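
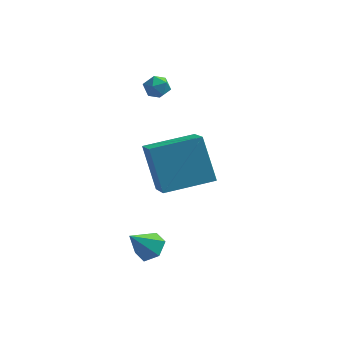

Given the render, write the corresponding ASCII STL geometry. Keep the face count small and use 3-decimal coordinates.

solid 
facet normal 0.390 0.291 0.874
outer loop
vertex 1.939 2.806 2.125
vertex 1.546 2.417 2.43
vertex 2.113 2.212 2.245
endloop
endfacet
facet normal 0.877 0.328 0.351
outer loop
vertex 1.939 2.806 2.125
vertex 2.113 2.212 2.245
vertex 2.241 2.471 1.684
endloop
endfacet
facet normal 0.626 0.765 -0.152
outer loop
vertex 1.939 2.806 2.125
vertex 2.241 2.471 1.684
vertex 1.754 2.838 1.523
endloop
endfacet
facet normal -0.017 0.998 0.058
outer loop
vertex 1.939 2.806 2.125
vertex 1.754 2.838 1.523
vertex 1.324 2.804 1.984
endloop
endfacet
facet normal -0.161 0.704 0.691
outer loop
vertex 1.939 2.806 2.125
vertex 1.324 2.804 1.984
vertex 1.546 2.417 2.43
endloop
endfacet
facet normal 0.944 -0.322 0.067
outer loop
vertex 2.241 2.471 1.684
vertex 2.113 2.212 2.245
vertex 2.036 1.876 1.716
endloop
endfacet
facet normal 0.158 -0.384 0.910
outer loop
vertex 2.113 2.212 2.245
vertex 1.546 2.417 2.43
vertex 1.606 1.842 2.177
endloop
endfacet
facet normal -0.735 0.286 0.614
outer loop
vertex 1.546 2.417 2.43
vertex 1.324 2.804 1.984
vertex 1.119 2.209 2.016
endloop
endfacet
facet normal -0.501 0.762 -0.411
outer loop
vertex 1.324 2.804 1.984
vertex 1.754 2.838 1.523
vertex 1.247 2.468 1.455
endloop
endfacet
facet normal 0.538 0.386 -0.749
outer loop
vertex 1.754 2.838 1.523
vertex 2.241 2.471 1.684
vertex 1.814 2.263 1.27
endloop
endfacet
facet normal 0.017 -0.998 -0.058
outer loop
vertex 1.421 1.874 1.575
vertex 2.036 1.876 1.716
vertex 1.606 1.842 2.177
endloop
endfacet
facet normal -0.626 -0.765 0.152
outer loop
vertex 1.421 1.874 1.575
vertex 1.606 1.842 2.177
vertex 1.119 2.209 2.016
endloop
endfacet
facet normal -0.877 -0.328 -0.351
outer loop
vertex 1.421 1.874 1.575
vertex 1.119 2.209 2.016
vertex 1.247 2.468 1.455
endloop
endfacet
facet normal -0.390 -0.291 -0.874
outer loop
vertex 1.421 1.874 1.575
vertex 1.247 2.468 1.455
vertex 1.814 2.263 1.27
endloop
endfacet
facet normal 0.161 -0.704 -0.691
outer loop
vertex 1.421 1.874 1.575
vertex 1.814 2.263 1.27
vertex 2.036 1.876 1.716
endloop
endfacet
facet normal 0.501 -0.762 0.411
outer loop
vertex 1.606 1.842 2.177
vertex 2.036 1.876 1.716
vertex 2.113 2.212 2.245
endloop
endfacet
facet normal -0.538 -0.386 0.749
outer loop
vertex 1.119 2.209 2.016
vertex 1.606 1.842 2.177
vertex 1.546 2.417 2.43
endloop
endfacet
facet normal -0.944 0.322 -0.067
outer loop
vertex 1.247 2.468 1.455
vertex 1.119 2.209 2.016
vertex 1.324 2.804 1.984
endloop
endfacet
facet normal -0.158 0.384 -0.910
outer loop
vertex 1.814 2.263 1.27
vertex 1.247 2.468 1.455
vertex 1.754 2.838 1.523
endloop
endfacet
facet normal 0.735 -0.286 -0.614
outer loop
vertex 2.036 1.876 1.716
vertex 1.814 2.263 1.27
vertex 2.241 2.471 1.684
endloop
endfacet
facet normal -0.873 -0.468 -0.133
outer loop
vertex 3.152 -3.206 -0.428
vertex 2.417 -2.361 1.419
vertex 2.567 -1.875 -1.269
endloop
endfacet
facet normal 0.340 -0.391 -0.855
outer loop
vertex 4.463 -0.859 -0.979
vertex 3.152 -3.206 -0.428
vertex 2.567 -1.875 -1.269
endloop
endfacet
facet normal -0.873 -0.468 -0.133
outer loop
vertex 2.567 -1.875 -1.269
vertex 2.417 -2.361 1.419
vertex 1.832 -1.03 0.578
endloop
endfacet
facet normal -0.348 0.792 -0.501
outer loop
vertex 1.832 -1.03 0.578
vertex 4.463 -0.859 -0.979
vertex 2.567 -1.875 -1.269
endloop
endfacet
facet normal 0.348 -0.792 0.501
outer loop
vertex 3.152 -3.206 -0.428
vertex 4.313 -1.345 1.709
vertex 2.417 -2.361 1.419
endloop
endfacet
facet normal 0.340 -0.391 -0.855
outer loop
vertex 5.048 -2.19 -0.138
vertex 3.152 -3.206 -0.428
vertex 4.463 -0.859 -0.979
endloop
endfacet
facet normal 0.348 -0.792 0.501
outer loop
vertex 5.048 -2.19 -0.138
vertex 4.313 -1.345 1.709
vertex 3.152 -3.206 -0.428
endloop
endfacet
facet normal -0.340 0.391 0.855
outer loop
vertex 2.417 -2.361 1.419
vertex 4.313 -1.345 1.709
vertex 1.832 -1.03 0.578
endloop
endfacet
facet normal -0.348 0.792 -0.501
outer loop
vertex 3.728 -0.014 0.868
vertex 4.463 -0.859 -0.979
vertex 1.832 -1.03 0.578
endloop
endfacet
facet normal -0.340 0.391 0.855
outer loop
vertex 1.832 -1.03 0.578
vertex 4.313 -1.345 1.709
vertex 3.728 -0.014 0.868
endloop
endfacet
facet normal 0.873 0.468 0.133
outer loop
vertex 3.728 -0.014 0.868
vertex 5.048 -2.19 -0.138
vertex 4.463 -0.859 -0.979
endloop
endfacet
facet normal 0.873 0.468 0.133
outer loop
vertex 4.313 -1.345 1.709
vertex 5.048 -2.19 -0.138
vertex 3.728 -0.014 0.868
endloop
endfacet
facet normal 0.493 0.434 -0.754
outer loop
vertex 3.233 -3.202 -3.321
vertex 2.633 -3.238 -3.734
vertex 2.754 -2.651 -3.317
endloop
endfacet
facet normal 0.316 0.268 0.910
outer loop
vertex 3.233 -3.202 -3.321
vertex 2.754 -2.651 -3.317
vertex 1.947 -3.842 -2.686
endloop
endfacet
facet normal 0.492 0.435 -0.755
outer loop
vertex 2.754 -2.651 -3.317
vertex 2.633 -3.238 -3.734
vertex 2.153 -2.688 -3.73
endloop
endfacet
facet normal -0.462 0.639 0.615
outer loop
vertex 2.754 -2.651 -3.317
vertex 2.153 -2.688 -3.73
vertex 1.947 -3.842 -2.686
endloop
endfacet
facet normal 0.492 0.435 -0.754
outer loop
vertex 2.153 -2.688 -3.73
vertex 2.633 -3.238 -3.734
vertex 2.032 -3.274 -4.147
endloop
endfacet
facet normal -0.982 0.191 0.017
outer loop
vertex 2.153 -2.688 -3.73
vertex 2.032 -3.274 -4.147
vertex 1.947 -3.842 -2.686
endloop
endfacet
facet normal 0.493 0.434 -0.755
outer loop
vertex 2.032 -3.274 -4.147
vertex 2.633 -3.238 -3.734
vertex 2.511 -3.825 -4.151
endloop
endfacet
facet normal -0.724 -0.627 -0.286
outer loop
vertex 2.032 -3.274 -4.147
vertex 2.511 -3.825 -4.151
vertex 1.947 -3.842 -2.686
endloop
endfacet
facet normal 0.493 0.434 -0.755
outer loop
vertex 2.511 -3.825 -4.151
vertex 2.633 -3.238 -3.734
vertex 3.112 -3.789 -3.738
endloop
endfacet
facet normal 0.054 -0.999 0.009
outer loop
vertex 2.511 -3.825 -4.151
vertex 3.112 -3.789 -3.738
vertex 1.947 -3.842 -2.686
endloop
endfacet
facet normal 0.493 0.434 -0.754
outer loop
vertex 3.112 -3.789 -3.738
vertex 2.633 -3.238 -3.734
vertex 3.233 -3.202 -3.321
endloop
endfacet
facet normal 0.573 -0.550 0.607
outer loop
vertex 3.112 -3.789 -3.738
vertex 3.233 -3.202 -3.321
vertex 1.947 -3.842 -2.686
endloop
endfacet

endsolid


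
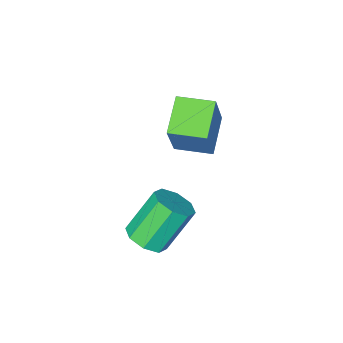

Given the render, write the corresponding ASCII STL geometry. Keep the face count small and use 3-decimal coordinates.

solid 
facet normal -0.704 0.710 0.017
outer loop
vertex -0.862 -1.754 3.879
vertex 0.046 -0.838 3.216
vertex -1.486 -2.333 2.225
endloop
endfacet
facet normal -0.627 -0.631 0.457
outer loop
vertex -0.586 -3.242 2.204
vertex -0.862 -1.754 3.879
vertex -1.486 -2.333 2.225
endloop
endfacet
facet normal -0.704 0.710 0.017
outer loop
vertex -1.486 -2.333 2.225
vertex 0.046 -0.838 3.216
vertex -0.578 -1.417 1.562
endloop
endfacet
facet normal -0.335 -0.311 -0.889
outer loop
vertex -0.578 -1.417 1.562
vertex -0.586 -3.242 2.204
vertex -1.486 -2.333 2.225
endloop
endfacet
facet normal 0.335 0.311 0.889
outer loop
vertex -0.862 -1.754 3.879
vertex 0.946 -1.747 3.195
vertex 0.046 -0.838 3.216
endloop
endfacet
facet normal -0.627 -0.631 0.457
outer loop
vertex 0.038 -2.663 3.858
vertex -0.862 -1.754 3.879
vertex -0.586 -3.242 2.204
endloop
endfacet
facet normal 0.335 0.311 0.889
outer loop
vertex 0.038 -2.663 3.858
vertex 0.946 -1.747 3.195
vertex -0.862 -1.754 3.879
endloop
endfacet
facet normal 0.627 0.631 -0.457
outer loop
vertex 0.046 -0.838 3.216
vertex 0.946 -1.747 3.195
vertex -0.578 -1.417 1.562
endloop
endfacet
facet normal -0.335 -0.311 -0.889
outer loop
vertex 0.322 -2.326 1.541
vertex -0.586 -3.242 2.204
vertex -0.578 -1.417 1.562
endloop
endfacet
facet normal 0.627 0.631 -0.457
outer loop
vertex -0.578 -1.417 1.562
vertex 0.946 -1.747 3.195
vertex 0.322 -2.326 1.541
endloop
endfacet
facet normal 0.704 -0.710 -0.017
outer loop
vertex 0.322 -2.326 1.541
vertex 0.038 -2.663 3.858
vertex -0.586 -3.242 2.204
endloop
endfacet
facet normal 0.704 -0.710 -0.017
outer loop
vertex 0.946 -1.747 3.195
vertex 0.038 -2.663 3.858
vertex 0.322 -2.326 1.541
endloop
endfacet
facet normal 0.571 -0.047 -0.819
outer loop
vertex 3.523 0.037 1.29
vertex 3.096 0.53 0.964
vertex 3.695 0.561 1.38
endloop
endfacet
facet normal 0.761 -0.344 0.550
outer loop
vertex 3.523 0.037 1.29
vertex 3.695 0.561 1.38
vertex 2.551 0.117 2.683
endloop
endfacet
facet normal 0.761 -0.343 0.551
outer loop
vertex 2.551 0.117 2.683
vertex 3.695 0.561 1.38
vertex 2.723 0.641 2.772
endloop
endfacet
facet normal -0.571 0.048 0.819
outer loop
vertex 2.551 0.117 2.683
vertex 2.723 0.641 2.772
vertex 2.124 0.61 2.356
endloop
endfacet
facet normal 0.571 -0.047 -0.819
outer loop
vertex 3.695 0.561 1.38
vertex 3.096 0.53 0.964
vertex 3.516 1.067 1.226
endloop
endfacet
facet normal 0.755 0.420 0.503
outer loop
vertex 3.695 0.561 1.38
vertex 3.516 1.067 1.226
vertex 2.723 0.641 2.772
endloop
endfacet
facet normal 0.755 0.420 0.503
outer loop
vertex 2.723 0.641 2.772
vertex 3.516 1.067 1.226
vertex 2.544 1.147 2.618
endloop
endfacet
facet normal -0.571 0.047 0.819
outer loop
vertex 2.723 0.641 2.772
vertex 2.544 1.147 2.618
vertex 2.124 0.61 2.356
endloop
endfacet
facet normal 0.571 -0.047 -0.819
outer loop
vertex 3.516 1.067 1.226
vertex 3.096 0.53 0.964
vertex 3.09 1.259 0.918
endloop
endfacet
facet normal 0.307 0.938 0.160
outer loop
vertex 3.516 1.067 1.226
vertex 3.09 1.259 0.918
vertex 2.544 1.147 2.618
endloop
endfacet
facet normal 0.307 0.938 0.160
outer loop
vertex 2.544 1.147 2.618
vertex 3.09 1.259 0.918
vertex 2.118 1.339 2.31
endloop
endfacet
facet normal -0.571 0.047 0.819
outer loop
vertex 2.544 1.147 2.618
vertex 2.118 1.339 2.31
vertex 2.124 0.61 2.356
endloop
endfacet
facet normal 0.573 -0.047 -0.818
outer loop
vertex 3.09 1.259 0.918
vertex 3.096 0.53 0.964
vertex 2.669 1.023 0.637
endloop
endfacet
facet normal -0.322 0.905 -0.277
outer loop
vertex 3.09 1.259 0.918
vertex 2.669 1.023 0.637
vertex 2.118 1.339 2.31
endloop
endfacet
facet normal -0.323 0.905 -0.277
outer loop
vertex 2.118 1.339 2.31
vertex 2.669 1.023 0.637
vertex 1.697 1.103 2.03
endloop
endfacet
facet normal -0.571 0.047 0.819
outer loop
vertex 2.118 1.339 2.31
vertex 1.697 1.103 2.03
vertex 2.124 0.61 2.356
endloop
endfacet
facet normal 0.571 -0.048 -0.819
outer loop
vertex 2.669 1.023 0.637
vertex 3.096 0.53 0.964
vertex 2.497 0.499 0.548
endloop
endfacet
facet normal -0.761 0.343 -0.551
outer loop
vertex 2.669 1.023 0.637
vertex 2.497 0.499 0.548
vertex 1.697 1.103 2.03
endloop
endfacet
facet normal -0.760 0.344 -0.551
outer loop
vertex 1.697 1.103 2.03
vertex 2.497 0.499 0.548
vertex 1.525 0.579 1.94
endloop
endfacet
facet normal -0.571 0.047 0.819
outer loop
vertex 1.697 1.103 2.03
vertex 1.525 0.579 1.94
vertex 2.124 0.61 2.356
endloop
endfacet
facet normal 0.571 -0.047 -0.819
outer loop
vertex 2.497 0.499 0.548
vertex 3.096 0.53 0.964
vertex 2.676 -0.007 0.702
endloop
endfacet
facet normal -0.755 -0.420 -0.503
outer loop
vertex 2.497 0.499 0.548
vertex 2.676 -0.007 0.702
vertex 1.525 0.579 1.94
endloop
endfacet
facet normal -0.755 -0.420 -0.503
outer loop
vertex 1.525 0.579 1.94
vertex 2.676 -0.007 0.702
vertex 1.704 0.073 2.094
endloop
endfacet
facet normal -0.571 0.047 0.819
outer loop
vertex 1.525 0.579 1.94
vertex 1.704 0.073 2.094
vertex 2.124 0.61 2.356
endloop
endfacet
facet normal 0.571 -0.047 -0.819
outer loop
vertex 2.676 -0.007 0.702
vertex 3.096 0.53 0.964
vertex 3.102 -0.199 1.01
endloop
endfacet
facet normal -0.307 -0.938 -0.160
outer loop
vertex 2.676 -0.007 0.702
vertex 3.102 -0.199 1.01
vertex 1.704 0.073 2.094
endloop
endfacet
facet normal -0.307 -0.938 -0.160
outer loop
vertex 1.704 0.073 2.094
vertex 3.102 -0.199 1.01
vertex 2.13 -0.119 2.402
endloop
endfacet
facet normal -0.571 0.047 0.819
outer loop
vertex 1.704 0.073 2.094
vertex 2.13 -0.119 2.402
vertex 2.124 0.61 2.356
endloop
endfacet
facet normal 0.571 -0.047 -0.819
outer loop
vertex 3.102 -0.199 1.01
vertex 3.096 0.53 0.964
vertex 3.523 0.037 1.29
endloop
endfacet
facet normal 0.323 -0.905 0.277
outer loop
vertex 3.102 -0.199 1.01
vertex 3.523 0.037 1.29
vertex 2.13 -0.119 2.402
endloop
endfacet
facet normal 0.322 -0.905 0.277
outer loop
vertex 2.13 -0.119 2.402
vertex 3.523 0.037 1.29
vertex 2.551 0.117 2.683
endloop
endfacet
facet normal -0.573 0.047 0.818
outer loop
vertex 2.13 -0.119 2.402
vertex 2.551 0.117 2.683
vertex 2.124 0.61 2.356
endloop
endfacet

endsolid


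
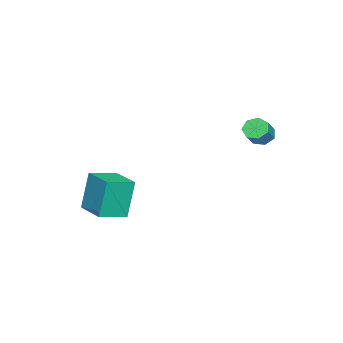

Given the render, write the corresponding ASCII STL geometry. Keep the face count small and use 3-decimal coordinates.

solid 
facet normal -0.744 0.032 -0.668
outer loop
vertex -1.667 3.603 -0.398
vertex -2.054 3.878 0.046
vertex -1.658 4.167 -0.381
endloop
endfacet
facet normal 0.668 0.012 -0.744
outer loop
vertex -1.667 3.603 -0.398
vertex -1.658 4.167 -0.381
vertex -0.879 3.568 0.309
endloop
endfacet
facet normal 0.669 0.013 -0.744
outer loop
vertex -0.879 3.568 0.309
vertex -1.658 4.167 -0.381
vertex -0.87 4.132 0.327
endloop
endfacet
facet normal 0.744 -0.033 0.667
outer loop
vertex -0.879 3.568 0.309
vertex -0.87 4.132 0.327
vertex -1.266 3.842 0.754
endloop
endfacet
facet normal -0.744 0.034 -0.667
outer loop
vertex -1.658 4.167 -0.381
vertex -2.054 3.878 0.046
vertex -1.947 4.513 -0.041
endloop
endfacet
facet normal 0.429 0.790 -0.439
outer loop
vertex -1.658 4.167 -0.381
vertex -1.947 4.513 -0.041
vertex -0.87 4.132 0.327
endloop
endfacet
facet normal 0.429 0.789 -0.439
outer loop
vertex -0.87 4.132 0.327
vertex -1.947 4.513 -0.041
vertex -1.159 4.478 0.666
endloop
endfacet
facet normal 0.744 -0.033 0.668
outer loop
vertex -0.87 4.132 0.327
vertex -1.159 4.478 0.666
vertex -1.266 3.842 0.754
endloop
endfacet
facet normal -0.743 0.034 -0.668
outer loop
vertex -1.947 4.513 -0.041
vertex -2.054 3.878 0.046
vertex -2.317 4.38 0.364
endloop
endfacet
facet normal -0.134 0.971 0.197
outer loop
vertex -1.947 4.513 -0.041
vertex -2.317 4.38 0.364
vertex -1.159 4.478 0.666
endloop
endfacet
facet normal -0.134 0.971 0.197
outer loop
vertex -1.159 4.478 0.666
vertex -2.317 4.38 0.364
vertex -1.528 4.345 1.071
endloop
endfacet
facet normal 0.744 -0.033 0.667
outer loop
vertex -1.159 4.478 0.666
vertex -1.528 4.345 1.071
vertex -1.266 3.842 0.754
endloop
endfacet
facet normal -0.744 0.033 -0.668
outer loop
vertex -2.317 4.38 0.364
vertex -2.054 3.878 0.046
vertex -2.489 3.869 0.53
endloop
endfacet
facet normal -0.594 0.422 0.684
outer loop
vertex -2.317 4.38 0.364
vertex -2.489 3.869 0.53
vertex -1.528 4.345 1.071
endloop
endfacet
facet normal -0.594 0.422 0.684
outer loop
vertex -1.528 4.345 1.071
vertex -2.489 3.869 0.53
vertex -1.7 3.834 1.237
endloop
endfacet
facet normal 0.744 -0.033 0.668
outer loop
vertex -1.528 4.345 1.071
vertex -1.7 3.834 1.237
vertex -1.266 3.842 0.754
endloop
endfacet
facet normal -0.744 0.033 -0.668
outer loop
vertex -2.489 3.869 0.53
vertex -2.054 3.878 0.046
vertex -2.333 3.365 0.331
endloop
endfacet
facet normal -0.608 -0.447 0.656
outer loop
vertex -2.489 3.869 0.53
vertex -2.333 3.365 0.331
vertex -1.7 3.834 1.237
endloop
endfacet
facet normal -0.610 -0.444 0.656
outer loop
vertex -1.7 3.834 1.237
vertex -2.333 3.365 0.331
vertex -1.545 3.329 1.039
endloop
endfacet
facet normal 0.744 -0.034 0.668
outer loop
vertex -1.7 3.834 1.237
vertex -1.545 3.329 1.039
vertex -1.266 3.842 0.754
endloop
endfacet
facet normal -0.744 0.034 -0.667
outer loop
vertex -2.333 3.365 0.331
vertex -2.054 3.878 0.046
vertex -1.968 3.246 -0.082
endloop
endfacet
facet normal -0.166 -0.977 0.135
outer loop
vertex -2.333 3.365 0.331
vertex -1.968 3.246 -0.082
vertex -1.545 3.329 1.039
endloop
endfacet
facet normal -0.164 -0.977 0.134
outer loop
vertex -1.545 3.329 1.039
vertex -1.968 3.246 -0.082
vertex -1.179 3.211 0.626
endloop
endfacet
facet normal 0.743 -0.033 0.668
outer loop
vertex -1.545 3.329 1.039
vertex -1.179 3.211 0.626
vertex -1.266 3.842 0.754
endloop
endfacet
facet normal -0.743 0.034 -0.669
outer loop
vertex -1.968 3.246 -0.082
vertex -2.054 3.878 0.046
vertex -1.667 3.603 -0.398
endloop
endfacet
facet normal 0.404 -0.773 -0.489
outer loop
vertex -1.968 3.246 -0.082
vertex -1.667 3.603 -0.398
vertex -1.179 3.211 0.626
endloop
endfacet
facet normal 0.404 -0.773 -0.489
outer loop
vertex -1.179 3.211 0.626
vertex -1.667 3.603 -0.398
vertex -0.879 3.568 0.309
endloop
endfacet
facet normal 0.744 -0.033 0.667
outer loop
vertex -1.179 3.211 0.626
vertex -0.879 3.568 0.309
vertex -1.266 3.842 0.754
endloop
endfacet
facet normal -0.762 0.605 -0.234
outer loop
vertex 1.084 -1.912 -2.064
vertex 2.118 -0.567 -1.954
vertex 1.546 -2.103 -4.063
endloop
endfacet
facet normal -0.608 -0.791 -0.065
outer loop
vertex 2.642 -2.973 -3.726
vertex 1.084 -1.912 -2.064
vertex 1.546 -2.103 -4.063
endloop
endfacet
facet normal -0.761 0.605 -0.234
outer loop
vertex 1.546 -2.103 -4.063
vertex 2.118 -0.567 -1.954
vertex 2.58 -0.758 -3.952
endloop
endfacet
facet normal 0.225 -0.093 -0.970
outer loop
vertex 2.58 -0.758 -3.952
vertex 2.642 -2.973 -3.726
vertex 1.546 -2.103 -4.063
endloop
endfacet
facet normal -0.224 0.093 0.970
outer loop
vertex 1.084 -1.912 -2.064
vertex 3.214 -1.437 -1.617
vertex 2.118 -0.567 -1.954
endloop
endfacet
facet normal -0.608 -0.791 -0.065
outer loop
vertex 2.18 -2.782 -1.728
vertex 1.084 -1.912 -2.064
vertex 2.642 -2.973 -3.726
endloop
endfacet
facet normal -0.224 0.092 0.970
outer loop
vertex 2.18 -2.782 -1.728
vertex 3.214 -1.437 -1.617
vertex 1.084 -1.912 -2.064
endloop
endfacet
facet normal 0.608 0.791 0.065
outer loop
vertex 2.118 -0.567 -1.954
vertex 3.214 -1.437 -1.617
vertex 2.58 -0.758 -3.952
endloop
endfacet
facet normal 0.224 -0.093 -0.970
outer loop
vertex 3.676 -1.628 -3.616
vertex 2.642 -2.973 -3.726
vertex 2.58 -0.758 -3.952
endloop
endfacet
facet normal 0.608 0.791 0.065
outer loop
vertex 2.58 -0.758 -3.952
vertex 3.214 -1.437 -1.617
vertex 3.676 -1.628 -3.616
endloop
endfacet
facet normal 0.761 -0.605 0.234
outer loop
vertex 3.676 -1.628 -3.616
vertex 2.18 -2.782 -1.728
vertex 2.642 -2.973 -3.726
endloop
endfacet
facet normal 0.761 -0.605 0.234
outer loop
vertex 3.214 -1.437 -1.617
vertex 2.18 -2.782 -1.728
vertex 3.676 -1.628 -3.616
endloop
endfacet

endsolid


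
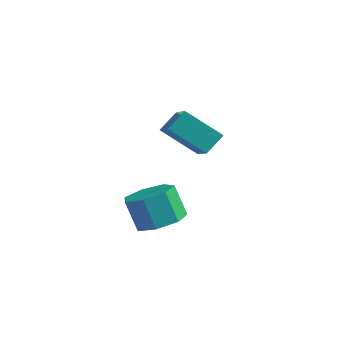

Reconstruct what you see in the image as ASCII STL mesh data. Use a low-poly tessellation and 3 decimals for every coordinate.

solid 
facet normal -0.807 -0.170 0.566
outer loop
vertex 2.231 -1.784 3.901
vertex 2.494 -0.998 4.512
vertex 1.106 -0.47 2.693
endloop
endfacet
facet normal -0.255 -0.764 -0.593
outer loop
vertex 2.566 -0.162 1.668
vertex 2.231 -1.784 3.901
vertex 1.106 -0.47 2.693
endloop
endfacet
facet normal -0.807 -0.170 0.566
outer loop
vertex 1.106 -0.47 2.693
vertex 2.494 -0.998 4.512
vertex 1.369 0.316 3.304
endloop
endfacet
facet normal -0.533 0.623 -0.572
outer loop
vertex 1.369 0.316 3.304
vertex 2.566 -0.162 1.668
vertex 1.106 -0.47 2.693
endloop
endfacet
facet normal 0.533 -0.623 0.572
outer loop
vertex 2.231 -1.784 3.901
vertex 3.954 -0.69 3.487
vertex 2.494 -0.998 4.512
endloop
endfacet
facet normal -0.255 -0.764 -0.593
outer loop
vertex 3.691 -1.476 2.876
vertex 2.231 -1.784 3.901
vertex 2.566 -0.162 1.668
endloop
endfacet
facet normal 0.533 -0.623 0.572
outer loop
vertex 3.691 -1.476 2.876
vertex 3.954 -0.69 3.487
vertex 2.231 -1.784 3.901
endloop
endfacet
facet normal 0.255 0.764 0.593
outer loop
vertex 2.494 -0.998 4.512
vertex 3.954 -0.69 3.487
vertex 1.369 0.316 3.304
endloop
endfacet
facet normal -0.533 0.623 -0.572
outer loop
vertex 2.829 0.624 2.279
vertex 2.566 -0.162 1.668
vertex 1.369 0.316 3.304
endloop
endfacet
facet normal 0.255 0.764 0.593
outer loop
vertex 1.369 0.316 3.304
vertex 3.954 -0.69 3.487
vertex 2.829 0.624 2.279
endloop
endfacet
facet normal 0.807 0.170 -0.566
outer loop
vertex 2.829 0.624 2.279
vertex 3.691 -1.476 2.876
vertex 2.566 -0.162 1.668
endloop
endfacet
facet normal 0.807 0.170 -0.566
outer loop
vertex 3.954 -0.69 3.487
vertex 3.691 -1.476 2.876
vertex 2.829 0.624 2.279
endloop
endfacet
facet normal 0.462 -0.136 -0.876
outer loop
vertex 2.895 -2.166 -0.805
vertex 2.015 -1.928 -1.306
vertex 2.78 -1.292 -1.001
endloop
endfacet
facet normal 0.878 0.212 0.430
outer loop
vertex 2.895 -2.166 -0.805
vertex 2.78 -1.292 -1.001
vertex 2.225 -1.97 0.466
endloop
endfacet
facet normal 0.878 0.212 0.430
outer loop
vertex 2.225 -1.97 0.466
vertex 2.78 -1.292 -1.001
vertex 2.11 -1.096 0.27
endloop
endfacet
facet normal -0.461 0.136 0.877
outer loop
vertex 2.225 -1.97 0.466
vertex 2.11 -1.096 0.27
vertex 1.345 -1.732 -0.034
endloop
endfacet
facet normal 0.462 -0.135 -0.877
outer loop
vertex 2.78 -1.292 -1.001
vertex 2.015 -1.928 -1.306
vertex 2.088 -0.898 -1.426
endloop
endfacet
facet normal 0.446 0.890 0.098
outer loop
vertex 2.78 -1.292 -1.001
vertex 2.088 -0.898 -1.426
vertex 2.11 -1.096 0.27
endloop
endfacet
facet normal 0.447 0.889 0.098
outer loop
vertex 2.11 -1.096 0.27
vertex 2.088 -0.898 -1.426
vertex 1.419 -0.702 -0.155
endloop
endfacet
facet normal -0.462 0.136 0.877
outer loop
vertex 2.11 -1.096 0.27
vertex 1.419 -0.702 -0.155
vertex 1.345 -1.732 -0.034
endloop
endfacet
facet normal 0.461 -0.135 -0.877
outer loop
vertex 2.088 -0.898 -1.426
vertex 2.015 -1.928 -1.306
vertex 1.342 -1.279 -1.76
endloop
endfacet
facet normal -0.320 0.896 -0.307
outer loop
vertex 2.088 -0.898 -1.426
vertex 1.342 -1.279 -1.76
vertex 1.419 -0.702 -0.155
endloop
endfacet
facet normal -0.320 0.896 -0.307
outer loop
vertex 1.419 -0.702 -0.155
vertex 1.342 -1.279 -1.76
vertex 0.672 -1.083 -0.489
endloop
endfacet
facet normal -0.461 0.136 0.877
outer loop
vertex 1.419 -0.702 -0.155
vertex 0.672 -1.083 -0.489
vertex 1.345 -1.732 -0.034
endloop
endfacet
facet normal 0.461 -0.135 -0.877
outer loop
vertex 1.342 -1.279 -1.76
vertex 2.015 -1.928 -1.306
vertex 1.102 -2.149 -1.752
endloop
endfacet
facet normal -0.846 0.229 -0.481
outer loop
vertex 1.342 -1.279 -1.76
vertex 1.102 -2.149 -1.752
vertex 0.672 -1.083 -0.489
endloop
endfacet
facet normal -0.846 0.229 -0.481
outer loop
vertex 0.672 -1.083 -0.489
vertex 1.102 -2.149 -1.752
vertex 0.432 -1.953 -0.481
endloop
endfacet
facet normal -0.462 0.135 0.877
outer loop
vertex 0.672 -1.083 -0.489
vertex 0.432 -1.953 -0.481
vertex 1.345 -1.732 -0.034
endloop
endfacet
facet normal 0.461 -0.135 -0.877
outer loop
vertex 1.102 -2.149 -1.752
vertex 2.015 -1.928 -1.306
vertex 1.55 -2.853 -1.408
endloop
endfacet
facet normal -0.735 -0.611 -0.293
outer loop
vertex 1.102 -2.149 -1.752
vertex 1.55 -2.853 -1.408
vertex 0.432 -1.953 -0.481
endloop
endfacet
facet normal -0.735 -0.611 -0.293
outer loop
vertex 0.432 -1.953 -0.481
vertex 1.55 -2.853 -1.408
vertex 0.88 -2.657 -0.137
endloop
endfacet
facet normal -0.462 0.135 0.877
outer loop
vertex 0.432 -1.953 -0.481
vertex 0.88 -2.657 -0.137
vertex 1.345 -1.732 -0.034
endloop
endfacet
facet normal 0.462 -0.136 -0.876
outer loop
vertex 1.55 -2.853 -1.408
vertex 2.015 -1.928 -1.306
vertex 2.348 -2.86 -0.986
endloop
endfacet
facet normal -0.070 -0.991 0.116
outer loop
vertex 1.55 -2.853 -1.408
vertex 2.348 -2.86 -0.986
vertex 0.88 -2.657 -0.137
endloop
endfacet
facet normal -0.070 -0.991 0.116
outer loop
vertex 0.88 -2.657 -0.137
vertex 2.348 -2.86 -0.986
vertex 1.678 -2.664 0.285
endloop
endfacet
facet normal -0.462 0.135 0.876
outer loop
vertex 0.88 -2.657 -0.137
vertex 1.678 -2.664 0.285
vertex 1.345 -1.732 -0.034
endloop
endfacet
facet normal 0.462 -0.136 -0.876
outer loop
vertex 2.348 -2.86 -0.986
vertex 2.015 -1.928 -1.306
vertex 2.895 -2.166 -0.805
endloop
endfacet
facet normal 0.647 -0.624 0.437
outer loop
vertex 2.348 -2.86 -0.986
vertex 2.895 -2.166 -0.805
vertex 1.678 -2.664 0.285
endloop
endfacet
facet normal 0.647 -0.624 0.437
outer loop
vertex 1.678 -2.664 0.285
vertex 2.895 -2.166 -0.805
vertex 2.225 -1.97 0.466
endloop
endfacet
facet normal -0.462 0.135 0.877
outer loop
vertex 1.678 -2.664 0.285
vertex 2.225 -1.97 0.466
vertex 1.345 -1.732 -0.034
endloop
endfacet

endsolid


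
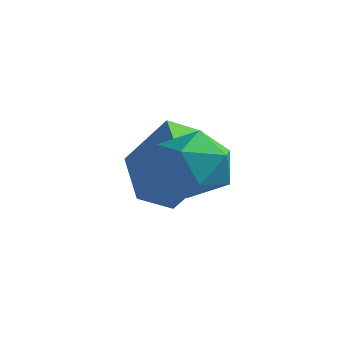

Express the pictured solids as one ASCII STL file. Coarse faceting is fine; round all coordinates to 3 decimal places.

solid 
facet normal -0.579 -0.200 -0.790
outer loop
vertex -2.908 -2.416 1.113
vertex -3.932 -1.638 1.667
vertex -2.602 -1.73 0.715
endloop
endfacet
facet normal 0.731 -0.556 -0.395
outer loop
vertex -1.768 -1.442 1.853
vertex -2.908 -2.416 1.113
vertex -2.602 -1.73 0.715
endloop
endfacet
facet normal -0.579 -0.200 -0.790
outer loop
vertex -2.602 -1.73 0.715
vertex -3.932 -1.638 1.667
vertex -3.626 -0.952 1.269
endloop
endfacet
facet normal 0.360 0.807 -0.468
outer loop
vertex -3.626 -0.952 1.269
vertex -1.768 -1.442 1.853
vertex -2.602 -1.73 0.715
endloop
endfacet
facet normal -0.360 -0.807 0.468
outer loop
vertex -2.908 -2.416 1.113
vertex -3.098 -1.35 2.805
vertex -3.932 -1.638 1.667
endloop
endfacet
facet normal 0.731 -0.556 -0.395
outer loop
vertex -2.074 -2.128 2.251
vertex -2.908 -2.416 1.113
vertex -1.768 -1.442 1.853
endloop
endfacet
facet normal -0.360 -0.807 0.468
outer loop
vertex -2.074 -2.128 2.251
vertex -3.098 -1.35 2.805
vertex -2.908 -2.416 1.113
endloop
endfacet
facet normal -0.731 0.556 0.395
outer loop
vertex -3.932 -1.638 1.667
vertex -3.098 -1.35 2.805
vertex -3.626 -0.952 1.269
endloop
endfacet
facet normal 0.360 0.807 -0.468
outer loop
vertex -2.792 -0.664 2.407
vertex -1.768 -1.442 1.853
vertex -3.626 -0.952 1.269
endloop
endfacet
facet normal -0.731 0.556 0.395
outer loop
vertex -3.626 -0.952 1.269
vertex -3.098 -1.35 2.805
vertex -2.792 -0.664 2.407
endloop
endfacet
facet normal 0.579 0.200 0.790
outer loop
vertex -2.792 -0.664 2.407
vertex -2.074 -2.128 2.251
vertex -1.768 -1.442 1.853
endloop
endfacet
facet normal 0.579 0.200 0.790
outer loop
vertex -3.098 -1.35 2.805
vertex -2.074 -2.128 2.251
vertex -2.792 -0.664 2.407
endloop
endfacet
facet normal 0.481 0.533 0.697
outer loop
vertex -1.289 -1.667 2.539
vertex -1.539 -2.221 3.135
vertex -0.805 -2.343 2.722
endloop
endfacet
facet normal 0.803 0.592 0.063
outer loop
vertex -1.289 -1.667 2.539
vertex -0.805 -2.343 2.722
vertex -0.916 -2.106 1.912
endloop
endfacet
facet normal 0.330 0.854 -0.402
outer loop
vertex -1.289 -1.667 2.539
vertex -0.916 -2.106 1.912
vertex -1.719 -1.837 1.824
endloop
endfacet
facet normal -0.286 0.957 -0.055
outer loop
vertex -1.289 -1.667 2.539
vertex -1.719 -1.837 1.824
vertex -2.105 -1.909 2.58
endloop
endfacet
facet normal -0.193 0.758 0.623
outer loop
vertex -1.289 -1.667 2.539
vertex -2.105 -1.909 2.58
vertex -1.539 -2.221 3.135
endloop
endfacet
facet normal 0.986 -0.061 -0.153
outer loop
vertex -0.916 -2.106 1.912
vertex -0.805 -2.343 2.722
vertex -0.935 -2.931 2.12
endloop
endfacet
facet normal 0.464 -0.159 0.871
outer loop
vertex -0.805 -2.343 2.722
vertex -1.539 -2.221 3.135
vertex -1.321 -3.003 2.876
endloop
endfacet
facet normal -0.626 0.204 0.753
outer loop
vertex -1.539 -2.221 3.135
vertex -2.105 -1.909 2.58
vertex -2.124 -2.734 2.788
endloop
endfacet
facet normal -0.777 0.526 -0.346
outer loop
vertex -2.105 -1.909 2.58
vertex -1.719 -1.837 1.824
vertex -2.235 -2.497 1.978
endloop
endfacet
facet normal 0.220 0.361 -0.906
outer loop
vertex -1.719 -1.837 1.824
vertex -0.916 -2.106 1.912
vertex -1.501 -2.619 1.565
endloop
endfacet
facet normal 0.286 -0.957 0.055
outer loop
vertex -1.751 -3.173 2.161
vertex -0.935 -2.931 2.12
vertex -1.321 -3.003 2.876
endloop
endfacet
facet normal -0.330 -0.854 0.402
outer loop
vertex -1.751 -3.173 2.161
vertex -1.321 -3.003 2.876
vertex -2.124 -2.734 2.788
endloop
endfacet
facet normal -0.803 -0.592 -0.063
outer loop
vertex -1.751 -3.173 2.161
vertex -2.124 -2.734 2.788
vertex -2.235 -2.497 1.978
endloop
endfacet
facet normal -0.481 -0.533 -0.697
outer loop
vertex -1.751 -3.173 2.161
vertex -2.235 -2.497 1.978
vertex -1.501 -2.619 1.565
endloop
endfacet
facet normal 0.193 -0.758 -0.623
outer loop
vertex -1.751 -3.173 2.161
vertex -1.501 -2.619 1.565
vertex -0.935 -2.931 2.12
endloop
endfacet
facet normal 0.777 -0.526 0.346
outer loop
vertex -1.321 -3.003 2.876
vertex -0.935 -2.931 2.12
vertex -0.805 -2.343 2.722
endloop
endfacet
facet normal -0.220 -0.361 0.906
outer loop
vertex -2.124 -2.734 2.788
vertex -1.321 -3.003 2.876
vertex -1.539 -2.221 3.135
endloop
endfacet
facet normal -0.986 0.061 0.153
outer loop
vertex -2.235 -2.497 1.978
vertex -2.124 -2.734 2.788
vertex -2.105 -1.909 2.58
endloop
endfacet
facet normal -0.464 0.159 -0.871
outer loop
vertex -1.501 -2.619 1.565
vertex -2.235 -2.497 1.978
vertex -1.719 -1.837 1.824
endloop
endfacet
facet normal 0.626 -0.204 -0.753
outer loop
vertex -0.935 -2.931 2.12
vertex -1.501 -2.619 1.565
vertex -0.916 -2.106 1.912
endloop
endfacet

endsolid


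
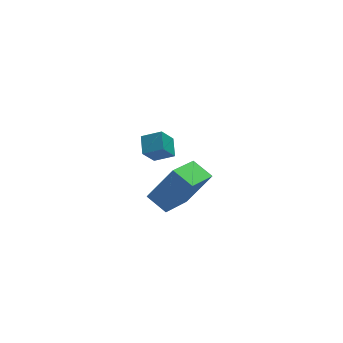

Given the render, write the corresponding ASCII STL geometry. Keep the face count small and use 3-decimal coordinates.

solid 
facet normal -0.564 -0.228 0.794
outer loop
vertex 1.204 -0.975 3.049
vertex 1.42 -0.188 3.428
vertex 0.477 -0.58 2.646
endloop
endfacet
facet normal -0.241 -0.874 -0.422
outer loop
vertex 1.04 -0.352 1.852
vertex 1.204 -0.975 3.049
vertex 0.477 -0.58 2.646
endloop
endfacet
facet normal -0.563 -0.229 0.794
outer loop
vertex 0.477 -0.58 2.646
vertex 1.42 -0.188 3.428
vertex 0.693 0.206 3.026
endloop
endfacet
facet normal -0.790 0.429 -0.437
outer loop
vertex 0.693 0.206 3.026
vertex 1.04 -0.352 1.852
vertex 0.477 -0.58 2.646
endloop
endfacet
facet normal 0.791 -0.428 0.438
outer loop
vertex 1.204 -0.975 3.049
vertex 1.983 0.04 2.634
vertex 1.42 -0.188 3.428
endloop
endfacet
facet normal -0.240 -0.874 -0.422
outer loop
vertex 1.767 -0.746 2.254
vertex 1.204 -0.975 3.049
vertex 1.04 -0.352 1.852
endloop
endfacet
facet normal 0.791 -0.429 0.437
outer loop
vertex 1.767 -0.746 2.254
vertex 1.983 0.04 2.634
vertex 1.204 -0.975 3.049
endloop
endfacet
facet normal 0.241 0.874 0.422
outer loop
vertex 1.42 -0.188 3.428
vertex 1.983 0.04 2.634
vertex 0.693 0.206 3.026
endloop
endfacet
facet normal -0.791 0.428 -0.437
outer loop
vertex 1.256 0.435 2.231
vertex 1.04 -0.352 1.852
vertex 0.693 0.206 3.026
endloop
endfacet
facet normal 0.241 0.874 0.422
outer loop
vertex 0.693 0.206 3.026
vertex 1.983 0.04 2.634
vertex 1.256 0.435 2.231
endloop
endfacet
facet normal 0.563 0.228 -0.794
outer loop
vertex 1.256 0.435 2.231
vertex 1.767 -0.746 2.254
vertex 1.04 -0.352 1.852
endloop
endfacet
facet normal 0.564 0.229 -0.793
outer loop
vertex 1.983 0.04 2.634
vertex 1.767 -0.746 2.254
vertex 1.256 0.435 2.231
endloop
endfacet
facet normal -0.649 -0.626 0.432
outer loop
vertex 2.912 0.344 -0.961
vertex 2.386 1.207 -0.502
vertex 1.812 0.461 -2.444
endloop
endfacet
facet normal 0.474 -0.777 -0.413
outer loop
vertex 3.214 1.813 -3.378
vertex 2.912 0.344 -0.961
vertex 1.812 0.461 -2.444
endloop
endfacet
facet normal -0.649 -0.626 0.432
outer loop
vertex 1.812 0.461 -2.444
vertex 2.386 1.207 -0.502
vertex 1.286 1.324 -1.985
endloop
endfacet
facet normal -0.595 0.063 -0.801
outer loop
vertex 1.286 1.324 -1.985
vertex 3.214 1.813 -3.378
vertex 1.812 0.461 -2.444
endloop
endfacet
facet normal 0.595 -0.063 0.801
outer loop
vertex 2.912 0.344 -0.961
vertex 3.788 2.559 -1.436
vertex 2.386 1.207 -0.502
endloop
endfacet
facet normal 0.474 -0.777 -0.413
outer loop
vertex 4.314 1.696 -1.895
vertex 2.912 0.344 -0.961
vertex 3.214 1.813 -3.378
endloop
endfacet
facet normal 0.595 -0.063 0.801
outer loop
vertex 4.314 1.696 -1.895
vertex 3.788 2.559 -1.436
vertex 2.912 0.344 -0.961
endloop
endfacet
facet normal -0.474 0.777 0.413
outer loop
vertex 2.386 1.207 -0.502
vertex 3.788 2.559 -1.436
vertex 1.286 1.324 -1.985
endloop
endfacet
facet normal -0.595 0.063 -0.801
outer loop
vertex 2.688 2.676 -2.919
vertex 3.214 1.813 -3.378
vertex 1.286 1.324 -1.985
endloop
endfacet
facet normal -0.474 0.777 0.413
outer loop
vertex 1.286 1.324 -1.985
vertex 3.788 2.559 -1.436
vertex 2.688 2.676 -2.919
endloop
endfacet
facet normal 0.649 0.626 -0.432
outer loop
vertex 2.688 2.676 -2.919
vertex 4.314 1.696 -1.895
vertex 3.214 1.813 -3.378
endloop
endfacet
facet normal 0.649 0.626 -0.432
outer loop
vertex 3.788 2.559 -1.436
vertex 4.314 1.696 -1.895
vertex 2.688 2.676 -2.919
endloop
endfacet

endsolid


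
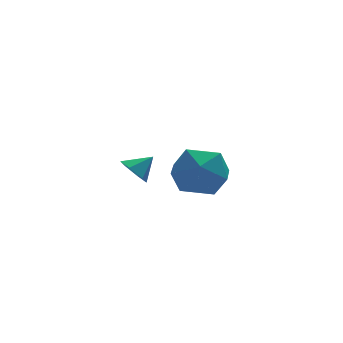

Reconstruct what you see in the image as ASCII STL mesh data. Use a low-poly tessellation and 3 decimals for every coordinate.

solid 
facet normal -0.224 0.797 0.560
outer loop
vertex -1.742 -0.635 0.938
vertex -1.491 -1.292 1.973
vertex -0.583 -0.641 1.41
endloop
endfacet
facet normal 0.035 0.997 -0.073
outer loop
vertex -1.742 -0.635 0.938
vertex -0.583 -0.641 1.41
vertex -0.756 -0.726 0.173
endloop
endfacet
facet normal -0.384 0.718 -0.580
outer loop
vertex -1.742 -0.635 0.938
vertex -0.756 -0.726 0.173
vertex -1.77 -1.43 -0.028
endloop
endfacet
facet normal -0.901 0.347 -0.260
outer loop
vertex -1.742 -0.635 0.938
vertex -1.77 -1.43 -0.028
vertex -2.225 -1.78 1.084
endloop
endfacet
facet normal -0.803 0.396 0.446
outer loop
vertex -1.742 -0.635 0.938
vertex -2.225 -1.78 1.084
vertex -1.491 -1.292 1.973
endloop
endfacet
facet normal 0.686 0.713 -0.145
outer loop
vertex -0.756 -0.726 0.173
vertex -0.583 -0.641 1.41
vertex 0.105 -1.44 0.736
endloop
endfacet
facet normal 0.267 0.390 0.881
outer loop
vertex -0.583 -0.641 1.41
vertex -1.491 -1.292 1.973
vertex -0.35 -1.79 1.848
endloop
endfacet
facet normal -0.670 -0.259 0.696
outer loop
vertex -1.491 -1.292 1.973
vertex -2.225 -1.78 1.084
vertex -1.364 -2.494 1.647
endloop
endfacet
facet normal -0.829 -0.338 -0.446
outer loop
vertex -2.225 -1.78 1.084
vertex -1.77 -1.43 -0.028
vertex -1.537 -2.579 0.41
endloop
endfacet
facet normal 0.009 0.263 -0.965
outer loop
vertex -1.77 -1.43 -0.028
vertex -0.756 -0.726 0.173
vertex -0.629 -1.928 -0.153
endloop
endfacet
facet normal 0.901 -0.347 0.260
outer loop
vertex -0.378 -2.585 0.882
vertex 0.105 -1.44 0.736
vertex -0.35 -1.79 1.848
endloop
endfacet
facet normal 0.384 -0.718 0.580
outer loop
vertex -0.378 -2.585 0.882
vertex -0.35 -1.79 1.848
vertex -1.364 -2.494 1.647
endloop
endfacet
facet normal -0.035 -0.997 0.073
outer loop
vertex -0.378 -2.585 0.882
vertex -1.364 -2.494 1.647
vertex -1.537 -2.579 0.41
endloop
endfacet
facet normal 0.224 -0.797 -0.560
outer loop
vertex -0.378 -2.585 0.882
vertex -1.537 -2.579 0.41
vertex -0.629 -1.928 -0.153
endloop
endfacet
facet normal 0.803 -0.396 -0.446
outer loop
vertex -0.378 -2.585 0.882
vertex -0.629 -1.928 -0.153
vertex 0.105 -1.44 0.736
endloop
endfacet
facet normal 0.829 0.338 0.446
outer loop
vertex -0.35 -1.79 1.848
vertex 0.105 -1.44 0.736
vertex -0.583 -0.641 1.41
endloop
endfacet
facet normal -0.009 -0.263 0.965
outer loop
vertex -1.364 -2.494 1.647
vertex -0.35 -1.79 1.848
vertex -1.491 -1.292 1.973
endloop
endfacet
facet normal -0.686 -0.713 0.145
outer loop
vertex -1.537 -2.579 0.41
vertex -1.364 -2.494 1.647
vertex -2.225 -1.78 1.084
endloop
endfacet
facet normal -0.267 -0.390 -0.881
outer loop
vertex -0.629 -1.928 -0.153
vertex -1.537 -2.579 0.41
vertex -1.77 -1.43 -0.028
endloop
endfacet
facet normal 0.670 0.259 -0.696
outer loop
vertex 0.105 -1.44 0.736
vertex -0.629 -1.928 -0.153
vertex -0.756 -0.726 0.173
endloop
endfacet
facet normal -0.786 -0.122 -0.606
outer loop
vertex -1.917 3.375 -1.503
vertex -2.217 2.915 -1.021
vertex -2.359 3.63 -0.981
endloop
endfacet
facet normal 0.509 0.861 0.011
outer loop
vertex -1.917 3.375 -1.503
vertex -2.359 3.63 -0.981
vertex -1.383 3.045 -0.379
endloop
endfacet
facet normal -0.786 -0.122 -0.606
outer loop
vertex -2.359 3.63 -0.981
vertex -2.217 2.915 -1.021
vertex -2.659 3.17 -0.499
endloop
endfacet
facet normal 0.006 0.722 0.692
outer loop
vertex -2.359 3.63 -0.981
vertex -2.659 3.17 -0.499
vertex -1.383 3.045 -0.379
endloop
endfacet
facet normal -0.786 -0.122 -0.606
outer loop
vertex -2.659 3.17 -0.499
vertex -2.217 2.915 -1.021
vertex -2.516 2.455 -0.54
endloop
endfacet
facet normal -0.101 -0.077 0.992
outer loop
vertex -2.659 3.17 -0.499
vertex -2.516 2.455 -0.54
vertex -1.383 3.045 -0.379
endloop
endfacet
facet normal -0.786 -0.122 -0.606
outer loop
vertex -2.516 2.455 -0.54
vertex -2.217 2.915 -1.021
vertex -2.074 2.2 -1.062
endloop
endfacet
facet normal 0.296 -0.735 0.610
outer loop
vertex -2.516 2.455 -0.54
vertex -2.074 2.2 -1.062
vertex -1.383 3.045 -0.379
endloop
endfacet
facet normal -0.785 -0.122 -0.607
outer loop
vertex -2.074 2.2 -1.062
vertex -2.217 2.915 -1.021
vertex -1.774 2.66 -1.543
endloop
endfacet
facet normal 0.800 -0.596 -0.071
outer loop
vertex -2.074 2.2 -1.062
vertex -1.774 2.66 -1.543
vertex -1.383 3.045 -0.379
endloop
endfacet
facet normal -0.786 -0.123 -0.606
outer loop
vertex -1.774 2.66 -1.543
vertex -2.217 2.915 -1.021
vertex -1.917 3.375 -1.503
endloop
endfacet
facet normal 0.906 0.202 -0.371
outer loop
vertex -1.774 2.66 -1.543
vertex -1.917 3.375 -1.503
vertex -1.383 3.045 -0.379
endloop
endfacet

endsolid


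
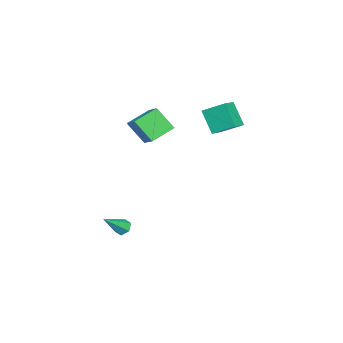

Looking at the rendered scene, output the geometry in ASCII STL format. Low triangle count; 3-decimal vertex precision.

solid 
facet normal -0.675 0.347 -0.651
outer loop
vertex 3.41 -1.137 -4.85
vertex 2.955 -1.218 -4.421
vertex 3.265 -0.671 -4.451
endloop
endfacet
facet normal 0.859 0.460 -0.224
outer loop
vertex 3.41 -1.137 -4.85
vertex 3.265 -0.671 -4.451
vertex 4.245 -1.882 -3.179
endloop
endfacet
facet normal -0.675 0.347 -0.651
outer loop
vertex 3.265 -0.671 -4.451
vertex 2.955 -1.218 -4.421
vertex 2.811 -0.752 -4.023
endloop
endfacet
facet normal 0.332 0.798 0.503
outer loop
vertex 3.265 -0.671 -4.451
vertex 2.811 -0.752 -4.023
vertex 4.245 -1.882 -3.179
endloop
endfacet
facet normal -0.675 0.347 -0.651
outer loop
vertex 2.811 -0.752 -4.023
vertex 2.955 -1.218 -4.421
vertex 2.5 -1.3 -3.993
endloop
endfacet
facet normal -0.342 0.244 0.908
outer loop
vertex 2.811 -0.752 -4.023
vertex 2.5 -1.3 -3.993
vertex 4.245 -1.882 -3.179
endloop
endfacet
facet normal -0.675 0.346 -0.651
outer loop
vertex 2.5 -1.3 -3.993
vertex 2.955 -1.218 -4.421
vertex 2.645 -1.766 -4.391
endloop
endfacet
facet normal -0.488 -0.650 0.583
outer loop
vertex 2.5 -1.3 -3.993
vertex 2.645 -1.766 -4.391
vertex 4.245 -1.882 -3.179
endloop
endfacet
facet normal -0.676 0.347 -0.650
outer loop
vertex 2.645 -1.766 -4.391
vertex 2.955 -1.218 -4.421
vertex 3.099 -1.684 -4.82
endloop
endfacet
facet normal 0.040 -0.988 -0.147
outer loop
vertex 2.645 -1.766 -4.391
vertex 3.099 -1.684 -4.82
vertex 4.245 -1.882 -3.179
endloop
endfacet
facet normal -0.675 0.348 -0.650
outer loop
vertex 3.099 -1.684 -4.82
vertex 2.955 -1.218 -4.421
vertex 3.41 -1.137 -4.85
endloop
endfacet
facet normal 0.713 -0.435 -0.550
outer loop
vertex 3.099 -1.684 -4.82
vertex 3.41 -1.137 -4.85
vertex 4.245 -1.882 -3.179
endloop
endfacet
facet normal -0.785 0.483 0.388
outer loop
vertex 1.168 0.205 5.166
vertex 1.183 1.354 3.767
vertex 0.164 -0.772 4.353
endloop
endfacet
facet normal -0.009 -0.634 0.773
outer loop
vertex 1.497 -1.594 3.693
vertex 1.168 0.205 5.166
vertex 0.164 -0.772 4.353
endloop
endfacet
facet normal -0.785 0.483 0.389
outer loop
vertex 0.164 -0.772 4.353
vertex 1.183 1.354 3.767
vertex 0.178 0.376 2.954
endloop
endfacet
facet normal -0.620 -0.603 -0.501
outer loop
vertex 0.178 0.376 2.954
vertex 1.497 -1.594 3.693
vertex 0.164 -0.772 4.353
endloop
endfacet
facet normal 0.620 0.603 0.502
outer loop
vertex 1.168 0.205 5.166
vertex 2.516 0.532 3.107
vertex 1.183 1.354 3.767
endloop
endfacet
facet normal -0.008 -0.634 0.773
outer loop
vertex 2.502 -0.616 4.506
vertex 1.168 0.205 5.166
vertex 1.497 -1.594 3.693
endloop
endfacet
facet normal 0.620 0.604 0.502
outer loop
vertex 2.502 -0.616 4.506
vertex 2.516 0.532 3.107
vertex 1.168 0.205 5.166
endloop
endfacet
facet normal 0.008 0.634 -0.773
outer loop
vertex 1.183 1.354 3.767
vertex 2.516 0.532 3.107
vertex 0.178 0.376 2.954
endloop
endfacet
facet normal -0.620 -0.603 -0.502
outer loop
vertex 1.512 -0.445 2.294
vertex 1.497 -1.594 3.693
vertex 0.178 0.376 2.954
endloop
endfacet
facet normal 0.008 0.635 -0.773
outer loop
vertex 0.178 0.376 2.954
vertex 2.516 0.532 3.107
vertex 1.512 -0.445 2.294
endloop
endfacet
facet normal 0.785 -0.483 -0.388
outer loop
vertex 1.512 -0.445 2.294
vertex 2.502 -0.616 4.506
vertex 1.497 -1.594 3.693
endloop
endfacet
facet normal 0.785 -0.483 -0.389
outer loop
vertex 2.516 0.532 3.107
vertex 2.502 -0.616 4.506
vertex 1.512 -0.445 2.294
endloop
endfacet
facet normal -0.953 0.128 -0.276
outer loop
vertex -2.957 1.899 3.586
vertex -3.014 3.374 4.469
vertex -2.395 2.825 2.074
endloop
endfacet
facet normal 0.032 -0.858 -0.513
outer loop
vertex -1.366 2.686 2.371
vertex -2.957 1.899 3.586
vertex -2.395 2.825 2.074
endloop
endfacet
facet normal -0.953 0.128 -0.276
outer loop
vertex -2.395 2.825 2.074
vertex -3.014 3.374 4.469
vertex -2.452 4.3 2.956
endloop
endfacet
facet normal 0.302 0.498 -0.813
outer loop
vertex -2.452 4.3 2.956
vertex -1.366 2.686 2.371
vertex -2.395 2.825 2.074
endloop
endfacet
facet normal -0.302 -0.498 0.813
outer loop
vertex -2.957 1.899 3.586
vertex -1.985 3.235 4.766
vertex -3.014 3.374 4.469
endloop
endfacet
facet normal 0.033 -0.858 -0.513
outer loop
vertex -1.928 1.76 3.884
vertex -2.957 1.899 3.586
vertex -1.366 2.686 2.371
endloop
endfacet
facet normal -0.303 -0.498 0.813
outer loop
vertex -1.928 1.76 3.884
vertex -1.985 3.235 4.766
vertex -2.957 1.899 3.586
endloop
endfacet
facet normal -0.032 0.858 0.513
outer loop
vertex -3.014 3.374 4.469
vertex -1.985 3.235 4.766
vertex -2.452 4.3 2.956
endloop
endfacet
facet normal 0.303 0.498 -0.813
outer loop
vertex -1.423 4.161 3.254
vertex -1.366 2.686 2.371
vertex -2.452 4.3 2.956
endloop
endfacet
facet normal -0.033 0.858 0.513
outer loop
vertex -2.452 4.3 2.956
vertex -1.985 3.235 4.766
vertex -1.423 4.161 3.254
endloop
endfacet
facet normal 0.953 -0.128 0.275
outer loop
vertex -1.423 4.161 3.254
vertex -1.928 1.76 3.884
vertex -1.366 2.686 2.371
endloop
endfacet
facet normal 0.953 -0.128 0.276
outer loop
vertex -1.985 3.235 4.766
vertex -1.928 1.76 3.884
vertex -1.423 4.161 3.254
endloop
endfacet

endsolid


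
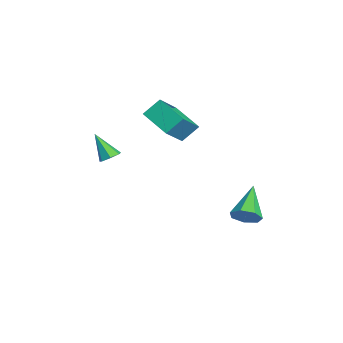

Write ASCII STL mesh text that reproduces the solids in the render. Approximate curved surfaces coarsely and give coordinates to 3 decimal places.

solid 
facet normal 0.412 0.419 -0.809
outer loop
vertex 4.235 -3.016 2.616
vertex 3.975 -3.39 2.29
vertex 3.794 -2.887 2.458
endloop
endfacet
facet normal -0.054 0.694 0.718
outer loop
vertex 4.235 -3.016 2.616
vertex 3.794 -2.887 2.458
vertex 3.345 -4.03 3.53
endloop
endfacet
facet normal 0.411 0.418 -0.810
outer loop
vertex 3.794 -2.887 2.458
vertex 3.975 -3.39 2.29
vertex 3.489 -3.137 2.174
endloop
endfacet
facet normal -0.757 0.580 0.302
outer loop
vertex 3.794 -2.887 2.458
vertex 3.489 -3.137 2.174
vertex 3.345 -4.03 3.53
endloop
endfacet
facet normal 0.411 0.417 -0.811
outer loop
vertex 3.489 -3.137 2.174
vertex 3.975 -3.39 2.29
vertex 3.55 -3.578 1.978
endloop
endfacet
facet normal -0.986 -0.070 -0.151
outer loop
vertex 3.489 -3.137 2.174
vertex 3.55 -3.578 1.978
vertex 3.345 -4.03 3.53
endloop
endfacet
facet normal 0.411 0.417 -0.811
outer loop
vertex 3.55 -3.578 1.978
vertex 3.975 -3.39 2.29
vertex 3.931 -3.877 2.017
endloop
endfacet
facet normal -0.570 -0.765 -0.298
outer loop
vertex 3.55 -3.578 1.978
vertex 3.931 -3.877 2.017
vertex 3.345 -4.03 3.53
endloop
endfacet
facet normal 0.411 0.417 -0.811
outer loop
vertex 3.931 -3.877 2.017
vertex 3.975 -3.39 2.29
vertex 4.345 -3.809 2.262
endloop
endfacet
facet normal 0.179 -0.983 -0.030
outer loop
vertex 3.931 -3.877 2.017
vertex 4.345 -3.809 2.262
vertex 3.345 -4.03 3.53
endloop
endfacet
facet normal 0.413 0.419 -0.809
outer loop
vertex 4.345 -3.809 2.262
vertex 3.975 -3.39 2.29
vertex 4.48 -3.426 2.529
endloop
endfacet
facet normal 0.695 -0.559 0.451
outer loop
vertex 4.345 -3.809 2.262
vertex 4.48 -3.426 2.529
vertex 3.345 -4.03 3.53
endloop
endfacet
facet normal 0.413 0.418 -0.809
outer loop
vertex 4.48 -3.426 2.529
vertex 3.975 -3.39 2.29
vertex 4.235 -3.016 2.616
endloop
endfacet
facet normal 0.592 0.187 0.784
outer loop
vertex 4.48 -3.426 2.529
vertex 4.235 -3.016 2.616
vertex 3.345 -4.03 3.53
endloop
endfacet
facet normal 0.781 -0.310 -0.543
outer loop
vertex 3.108 2.841 -2.312
vertex 2.774 3.174 -2.983
vertex 3.286 3.518 -2.443
endloop
endfacet
facet normal 0.283 0.110 0.953
outer loop
vertex 3.108 2.841 -2.312
vertex 3.286 3.518 -2.443
vertex 1.126 3.826 -1.837
endloop
endfacet
facet normal 0.781 -0.310 -0.543
outer loop
vertex 3.286 3.518 -2.443
vertex 2.774 3.174 -2.983
vertex 3.078 3.935 -2.98
endloop
endfacet
facet normal 0.263 0.809 0.526
outer loop
vertex 3.286 3.518 -2.443
vertex 3.078 3.935 -2.98
vertex 1.126 3.826 -1.837
endloop
endfacet
facet normal 0.780 -0.310 -0.543
outer loop
vertex 3.078 3.935 -2.98
vertex 2.774 3.174 -2.983
vertex 2.641 3.779 -3.519
endloop
endfacet
facet normal -0.149 0.976 -0.162
outer loop
vertex 3.078 3.935 -2.98
vertex 2.641 3.779 -3.519
vertex 1.126 3.826 -1.837
endloop
endfacet
facet normal 0.781 -0.309 -0.543
outer loop
vertex 2.641 3.779 -3.519
vertex 2.774 3.174 -2.983
vertex 2.304 3.167 -3.655
endloop
endfacet
facet normal -0.643 0.486 -0.593
outer loop
vertex 2.641 3.779 -3.519
vertex 2.304 3.167 -3.655
vertex 1.126 3.826 -1.837
endloop
endfacet
facet normal 0.781 -0.310 -0.543
outer loop
vertex 2.304 3.167 -3.655
vertex 2.774 3.174 -2.983
vertex 2.321 2.56 -3.284
endloop
endfacet
facet normal -0.847 -0.294 -0.442
outer loop
vertex 2.304 3.167 -3.655
vertex 2.321 2.56 -3.284
vertex 1.126 3.826 -1.837
endloop
endfacet
facet normal 0.781 -0.310 -0.543
outer loop
vertex 2.321 2.56 -3.284
vertex 2.774 3.174 -2.983
vertex 2.679 2.415 -2.686
endloop
endfacet
facet normal -0.608 -0.775 0.176
outer loop
vertex 2.321 2.56 -3.284
vertex 2.679 2.415 -2.686
vertex 1.126 3.826 -1.837
endloop
endfacet
facet normal 0.781 -0.310 -0.542
outer loop
vertex 2.679 2.415 -2.686
vertex 2.774 3.174 -2.983
vertex 3.108 2.841 -2.312
endloop
endfacet
facet normal -0.104 -0.595 0.797
outer loop
vertex 2.679 2.415 -2.686
vertex 3.108 2.841 -2.312
vertex 1.126 3.826 -1.837
endloop
endfacet
facet normal -0.785 -0.507 0.356
outer loop
vertex 0.218 -0.603 3.965
vertex -0.933 0.33 2.759
vertex 0.392 -1.448 3.145
endloop
endfacet
facet normal 0.602 -0.489 0.631
outer loop
vertex 1.813 -0.53 2.501
vertex 0.218 -0.603 3.965
vertex 0.392 -1.448 3.145
endloop
endfacet
facet normal -0.785 -0.508 0.356
outer loop
vertex 0.392 -1.448 3.145
vertex -0.933 0.33 2.759
vertex -0.758 -0.515 1.939
endloop
endfacet
facet normal 0.146 -0.710 -0.689
outer loop
vertex -0.758 -0.515 1.939
vertex 1.813 -0.53 2.501
vertex 0.392 -1.448 3.145
endloop
endfacet
facet normal -0.146 0.710 0.689
outer loop
vertex 0.218 -0.603 3.965
vertex 0.488 1.248 2.115
vertex -0.933 0.33 2.759
endloop
endfacet
facet normal 0.602 -0.488 0.632
outer loop
vertex 1.638 0.315 3.321
vertex 0.218 -0.603 3.965
vertex 1.813 -0.53 2.501
endloop
endfacet
facet normal -0.147 0.710 0.689
outer loop
vertex 1.638 0.315 3.321
vertex 0.488 1.248 2.115
vertex 0.218 -0.603 3.965
endloop
endfacet
facet normal -0.602 0.488 -0.632
outer loop
vertex -0.933 0.33 2.759
vertex 0.488 1.248 2.115
vertex -0.758 -0.515 1.939
endloop
endfacet
facet normal 0.146 -0.710 -0.689
outer loop
vertex 0.662 0.403 1.295
vertex 1.813 -0.53 2.501
vertex -0.758 -0.515 1.939
endloop
endfacet
facet normal -0.602 0.489 -0.631
outer loop
vertex -0.758 -0.515 1.939
vertex 0.488 1.248 2.115
vertex 0.662 0.403 1.295
endloop
endfacet
facet normal 0.785 0.508 -0.356
outer loop
vertex 0.662 0.403 1.295
vertex 1.638 0.315 3.321
vertex 1.813 -0.53 2.501
endloop
endfacet
facet normal 0.785 0.507 -0.356
outer loop
vertex 0.488 1.248 2.115
vertex 1.638 0.315 3.321
vertex 0.662 0.403 1.295
endloop
endfacet

endsolid


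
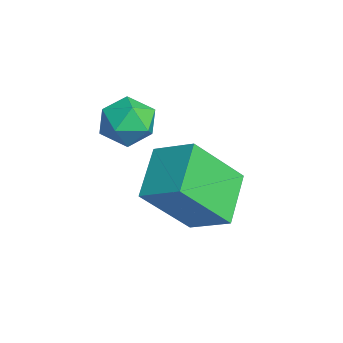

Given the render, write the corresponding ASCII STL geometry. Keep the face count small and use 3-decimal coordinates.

solid 
facet normal -0.788 0.404 0.465
outer loop
vertex -1.634 -2.36 -0.591
vertex -0.908 -1.579 -0.039
vertex -1.861 -1.112 -2.058
endloop
endfacet
facet normal -0.605 -0.650 -0.460
outer loop
vertex -0.672 -1.721 -2.761
vertex -1.634 -2.36 -0.591
vertex -1.861 -1.112 -2.058
endloop
endfacet
facet normal -0.788 0.403 0.465
outer loop
vertex -1.861 -1.112 -2.058
vertex -0.908 -1.579 -0.039
vertex -1.136 -0.331 -1.507
endloop
endfacet
facet normal -0.118 0.643 -0.757
outer loop
vertex -1.136 -0.331 -1.507
vertex -0.672 -1.721 -2.761
vertex -1.861 -1.112 -2.058
endloop
endfacet
facet normal 0.117 -0.644 0.756
outer loop
vertex -1.634 -2.36 -0.591
vertex 0.281 -2.188 -0.742
vertex -0.908 -1.579 -0.039
endloop
endfacet
facet normal -0.604 -0.651 -0.460
outer loop
vertex -0.444 -2.969 -1.293
vertex -1.634 -2.36 -0.591
vertex -0.672 -1.721 -2.761
endloop
endfacet
facet normal 0.117 -0.643 0.757
outer loop
vertex -0.444 -2.969 -1.293
vertex 0.281 -2.188 -0.742
vertex -1.634 -2.36 -0.591
endloop
endfacet
facet normal 0.605 0.651 0.459
outer loop
vertex -0.908 -1.579 -0.039
vertex 0.281 -2.188 -0.742
vertex -1.136 -0.331 -1.507
endloop
endfacet
facet normal -0.117 0.643 -0.757
outer loop
vertex 0.054 -0.94 -2.209
vertex -0.672 -1.721 -2.761
vertex -1.136 -0.331 -1.507
endloop
endfacet
facet normal 0.604 0.651 0.460
outer loop
vertex -1.136 -0.331 -1.507
vertex 0.281 -2.188 -0.742
vertex 0.054 -0.94 -2.209
endloop
endfacet
facet normal 0.788 -0.403 -0.465
outer loop
vertex 0.054 -0.94 -2.209
vertex -0.444 -2.969 -1.293
vertex -0.672 -1.721 -2.761
endloop
endfacet
facet normal 0.788 -0.403 -0.465
outer loop
vertex 0.281 -2.188 -0.742
vertex -0.444 -2.969 -1.293
vertex 0.054 -0.94 -2.209
endloop
endfacet
facet normal -0.970 0.086 0.225
outer loop
vertex -2.253 -2.557 0.294
vertex -2.299 -3.308 0.382
vertex -2.123 -2.868 0.972
endloop
endfacet
facet normal -0.610 0.669 0.424
outer loop
vertex -2.253 -2.557 0.294
vertex -2.123 -2.868 0.972
vertex -1.681 -2.306 0.721
endloop
endfacet
facet normal -0.297 0.942 -0.156
outer loop
vertex -2.253 -2.557 0.294
vertex -1.681 -2.306 0.721
vertex -1.585 -2.399 -0.024
endloop
endfacet
facet normal -0.464 0.526 -0.713
outer loop
vertex -2.253 -2.557 0.294
vertex -1.585 -2.399 -0.024
vertex -1.966 -3.019 -0.234
endloop
endfacet
facet normal -0.879 -0.002 -0.476
outer loop
vertex -2.253 -2.557 0.294
vertex -1.966 -3.019 -0.234
vertex -2.299 -3.308 0.382
endloop
endfacet
facet normal -0.099 0.470 0.877
outer loop
vertex -1.681 -2.306 0.721
vertex -2.123 -2.868 0.972
vertex -1.374 -2.901 1.074
endloop
endfacet
facet normal -0.680 -0.476 0.558
outer loop
vertex -2.123 -2.868 0.972
vertex -2.299 -3.308 0.382
vertex -1.755 -3.521 0.864
endloop
endfacet
facet normal -0.533 -0.618 -0.578
outer loop
vertex -2.299 -3.308 0.382
vertex -1.966 -3.019 -0.234
vertex -1.659 -3.614 0.119
endloop
endfacet
facet normal 0.141 0.239 -0.961
outer loop
vertex -1.966 -3.019 -0.234
vertex -1.585 -2.399 -0.024
vertex -1.217 -3.052 -0.132
endloop
endfacet
facet normal 0.410 0.910 -0.061
outer loop
vertex -1.585 -2.399 -0.024
vertex -1.681 -2.306 0.721
vertex -1.041 -2.612 0.458
endloop
endfacet
facet normal 0.464 -0.526 0.713
outer loop
vertex -1.087 -3.363 0.546
vertex -1.374 -2.901 1.074
vertex -1.755 -3.521 0.864
endloop
endfacet
facet normal 0.297 -0.942 0.156
outer loop
vertex -1.087 -3.363 0.546
vertex -1.755 -3.521 0.864
vertex -1.659 -3.614 0.119
endloop
endfacet
facet normal 0.610 -0.669 -0.424
outer loop
vertex -1.087 -3.363 0.546
vertex -1.659 -3.614 0.119
vertex -1.217 -3.052 -0.132
endloop
endfacet
facet normal 0.970 -0.086 -0.225
outer loop
vertex -1.087 -3.363 0.546
vertex -1.217 -3.052 -0.132
vertex -1.041 -2.612 0.458
endloop
endfacet
facet normal 0.879 0.002 0.476
outer loop
vertex -1.087 -3.363 0.546
vertex -1.041 -2.612 0.458
vertex -1.374 -2.901 1.074
endloop
endfacet
facet normal -0.141 -0.239 0.961
outer loop
vertex -1.755 -3.521 0.864
vertex -1.374 -2.901 1.074
vertex -2.123 -2.868 0.972
endloop
endfacet
facet normal -0.410 -0.910 0.061
outer loop
vertex -1.659 -3.614 0.119
vertex -1.755 -3.521 0.864
vertex -2.299 -3.308 0.382
endloop
endfacet
facet normal 0.099 -0.470 -0.877
outer loop
vertex -1.217 -3.052 -0.132
vertex -1.659 -3.614 0.119
vertex -1.966 -3.019 -0.234
endloop
endfacet
facet normal 0.680 0.476 -0.558
outer loop
vertex -1.041 -2.612 0.458
vertex -1.217 -3.052 -0.132
vertex -1.585 -2.399 -0.024
endloop
endfacet
facet normal 0.533 0.618 0.578
outer loop
vertex -1.374 -2.901 1.074
vertex -1.041 -2.612 0.458
vertex -1.681 -2.306 0.721
endloop
endfacet

endsolid


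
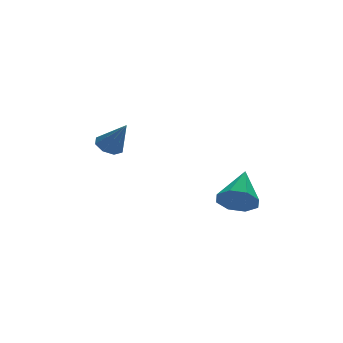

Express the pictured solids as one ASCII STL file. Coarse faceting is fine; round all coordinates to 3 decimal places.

solid 
facet normal -0.265 0.510 -0.818
outer loop
vertex -0.625 3.263 -1.483
vertex -1.366 3.192 -1.287
vertex -0.812 3.708 -1.145
endloop
endfacet
facet normal 0.945 0.202 0.257
outer loop
vertex -0.625 3.263 -1.483
vertex -0.812 3.708 -1.145
vertex -0.874 2.248 0.227
endloop
endfacet
facet normal -0.266 0.510 -0.818
outer loop
vertex -0.812 3.708 -1.145
vertex -1.366 3.192 -1.287
vertex -1.324 3.85 -0.89
endloop
endfacet
facet normal 0.485 0.588 0.647
outer loop
vertex -0.812 3.708 -1.145
vertex -1.324 3.85 -0.89
vertex -0.874 2.248 0.227
endloop
endfacet
facet normal -0.266 0.510 -0.818
outer loop
vertex -1.324 3.85 -0.89
vertex -1.366 3.192 -1.287
vertex -1.861 3.607 -0.867
endloop
endfacet
facet normal -0.201 0.522 0.829
outer loop
vertex -1.324 3.85 -0.89
vertex -1.861 3.607 -0.867
vertex -0.874 2.248 0.227
endloop
endfacet
facet normal -0.267 0.509 -0.818
outer loop
vertex -1.861 3.607 -0.867
vertex -1.366 3.192 -1.287
vertex -2.107 3.12 -1.09
endloop
endfacet
facet normal -0.715 0.042 0.698
outer loop
vertex -1.861 3.607 -0.867
vertex -2.107 3.12 -1.09
vertex -0.874 2.248 0.227
endloop
endfacet
facet normal -0.267 0.509 -0.818
outer loop
vertex -2.107 3.12 -1.09
vertex -1.366 3.192 -1.287
vertex -1.92 2.675 -1.428
endloop
endfacet
facet normal -0.754 -0.568 0.330
outer loop
vertex -2.107 3.12 -1.09
vertex -1.92 2.675 -1.428
vertex -0.874 2.248 0.227
endloop
endfacet
facet normal -0.268 0.510 -0.818
outer loop
vertex -1.92 2.675 -1.428
vertex -1.366 3.192 -1.287
vertex -1.408 2.533 -1.684
endloop
endfacet
facet normal -0.294 -0.954 -0.060
outer loop
vertex -1.92 2.675 -1.428
vertex -1.408 2.533 -1.684
vertex -0.874 2.248 0.227
endloop
endfacet
facet normal -0.265 0.510 -0.818
outer loop
vertex -1.408 2.533 -1.684
vertex -1.366 3.192 -1.287
vertex -0.872 2.776 -1.706
endloop
endfacet
facet normal 0.392 -0.887 -0.242
outer loop
vertex -1.408 2.533 -1.684
vertex -0.872 2.776 -1.706
vertex -0.874 2.248 0.227
endloop
endfacet
facet normal -0.265 0.509 -0.819
outer loop
vertex -0.872 2.776 -1.706
vertex -1.366 3.192 -1.287
vertex -0.625 3.263 -1.483
endloop
endfacet
facet normal 0.906 -0.409 -0.111
outer loop
vertex -0.872 2.776 -1.706
vertex -0.625 3.263 -1.483
vertex -0.874 2.248 0.227
endloop
endfacet
facet normal -0.519 -0.667 -0.535
outer loop
vertex 2.743 -2.895 -4.083
vertex 2.204 -3.157 -3.233
vertex 2.085 -2.456 -3.992
endloop
endfacet
facet normal 0.409 0.728 -0.551
outer loop
vertex 2.743 -2.895 -4.083
vertex 2.085 -2.456 -3.992
vertex 3.336 -1.703 -2.067
endloop
endfacet
facet normal -0.519 -0.667 -0.535
outer loop
vertex 2.085 -2.456 -3.992
vertex 2.204 -3.157 -3.233
vertex 1.497 -2.428 -3.456
endloop
endfacet
facet normal -0.184 0.950 -0.252
outer loop
vertex 2.085 -2.456 -3.992
vertex 1.497 -2.428 -3.456
vertex 3.336 -1.703 -2.067
endloop
endfacet
facet normal -0.519 -0.667 -0.534
outer loop
vertex 1.497 -2.428 -3.456
vertex 2.204 -3.157 -3.233
vertex 1.323 -2.827 -2.789
endloop
endfacet
facet normal -0.547 0.774 0.320
outer loop
vertex 1.497 -2.428 -3.456
vertex 1.323 -2.827 -2.789
vertex 3.336 -1.703 -2.067
endloop
endfacet
facet normal -0.519 -0.668 -0.534
outer loop
vertex 1.323 -2.827 -2.789
vertex 2.204 -3.157 -3.233
vertex 1.666 -3.419 -2.382
endloop
endfacet
facet normal -0.467 0.301 0.832
outer loop
vertex 1.323 -2.827 -2.789
vertex 1.666 -3.419 -2.382
vertex 3.336 -1.703 -2.067
endloop
endfacet
facet normal -0.520 -0.667 -0.534
outer loop
vertex 1.666 -3.419 -2.382
vertex 2.204 -3.157 -3.233
vertex 2.324 -3.858 -2.474
endloop
endfacet
facet normal 0.010 -0.190 0.982
outer loop
vertex 1.666 -3.419 -2.382
vertex 2.324 -3.858 -2.474
vertex 3.336 -1.703 -2.067
endloop
endfacet
facet normal -0.518 -0.668 -0.535
outer loop
vertex 2.324 -3.858 -2.474
vertex 2.204 -3.157 -3.233
vertex 2.912 -3.886 -3.009
endloop
endfacet
facet normal 0.602 -0.412 0.684
outer loop
vertex 2.324 -3.858 -2.474
vertex 2.912 -3.886 -3.009
vertex 3.336 -1.703 -2.067
endloop
endfacet
facet normal -0.519 -0.668 -0.534
outer loop
vertex 2.912 -3.886 -3.009
vertex 2.204 -3.157 -3.233
vertex 3.085 -3.487 -3.676
endloop
endfacet
facet normal 0.966 -0.235 0.110
outer loop
vertex 2.912 -3.886 -3.009
vertex 3.085 -3.487 -3.676
vertex 3.336 -1.703 -2.067
endloop
endfacet
facet normal -0.519 -0.667 -0.535
outer loop
vertex 3.085 -3.487 -3.676
vertex 2.204 -3.157 -3.233
vertex 2.743 -2.895 -4.083
endloop
endfacet
facet normal 0.885 0.236 -0.400
outer loop
vertex 3.085 -3.487 -3.676
vertex 2.743 -2.895 -4.083
vertex 3.336 -1.703 -2.067
endloop
endfacet

endsolid


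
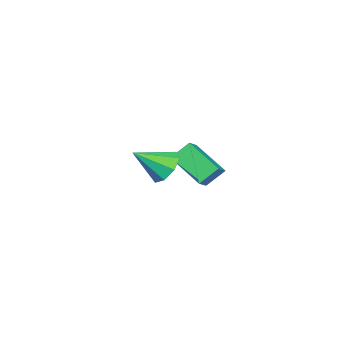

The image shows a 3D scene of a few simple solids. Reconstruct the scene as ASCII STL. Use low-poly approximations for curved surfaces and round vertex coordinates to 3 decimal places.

solid 
facet normal -0.616 0.536 -0.577
outer loop
vertex 3.874 0.971 -0.375
vertex 3.343 1.113 0.324
vertex 4.042 1.534 -0.031
endloop
endfacet
facet normal 0.945 -0.089 -0.316
outer loop
vertex 3.874 0.971 -0.375
vertex 4.042 1.534 -0.031
vertex 4.357 0.227 1.276
endloop
endfacet
facet normal -0.616 0.538 -0.576
outer loop
vertex 4.042 1.534 -0.031
vertex 3.343 1.113 0.324
vertex 3.801 1.85 0.522
endloop
endfacet
facet normal 0.905 0.390 0.172
outer loop
vertex 4.042 1.534 -0.031
vertex 3.801 1.85 0.522
vertex 4.357 0.227 1.276
endloop
endfacet
facet normal -0.615 0.537 -0.577
outer loop
vertex 3.801 1.85 0.522
vertex 3.343 1.113 0.324
vertex 3.291 1.735 0.958
endloop
endfacet
facet normal 0.495 0.500 0.711
outer loop
vertex 3.801 1.85 0.522
vertex 3.291 1.735 0.958
vertex 4.357 0.227 1.276
endloop
endfacet
facet normal -0.614 0.537 -0.578
outer loop
vertex 3.291 1.735 0.958
vertex 3.343 1.113 0.324
vertex 2.811 1.256 1.023
endloop
endfacet
facet normal -0.043 0.177 0.983
outer loop
vertex 3.291 1.735 0.958
vertex 2.811 1.256 1.023
vertex 4.357 0.227 1.276
endloop
endfacet
facet normal -0.615 0.537 -0.578
outer loop
vertex 2.811 1.256 1.023
vertex 3.343 1.113 0.324
vertex 2.643 0.693 0.678
endloop
endfacet
facet normal -0.396 -0.391 0.831
outer loop
vertex 2.811 1.256 1.023
vertex 2.643 0.693 0.678
vertex 4.357 0.227 1.276
endloop
endfacet
facet normal -0.614 0.537 -0.578
outer loop
vertex 2.643 0.693 0.678
vertex 3.343 1.113 0.324
vertex 2.885 0.376 0.126
endloop
endfacet
facet normal -0.356 -0.869 0.343
outer loop
vertex 2.643 0.693 0.678
vertex 2.885 0.376 0.126
vertex 4.357 0.227 1.276
endloop
endfacet
facet normal -0.615 0.537 -0.577
outer loop
vertex 2.885 0.376 0.126
vertex 3.343 1.113 0.324
vertex 3.395 0.491 -0.311
endloop
endfacet
facet normal 0.053 -0.979 -0.195
outer loop
vertex 2.885 0.376 0.126
vertex 3.395 0.491 -0.311
vertex 4.357 0.227 1.276
endloop
endfacet
facet normal -0.615 0.537 -0.577
outer loop
vertex 3.395 0.491 -0.311
vertex 3.343 1.113 0.324
vertex 3.874 0.971 -0.375
endloop
endfacet
facet normal 0.593 -0.655 -0.469
outer loop
vertex 3.395 0.491 -0.311
vertex 3.874 0.971 -0.375
vertex 4.357 0.227 1.276
endloop
endfacet
facet normal -0.860 -0.142 -0.490
outer loop
vertex -2.582 -1.324 -1.054
vertex -2.275 0.374 -2.086
vertex -2.008 -1.933 -1.885
endloop
endfacet
facet normal -0.153 -0.844 0.513
outer loop
vertex -1.285 -1.814 -1.474
vertex -2.582 -1.324 -1.054
vertex -2.008 -1.933 -1.885
endloop
endfacet
facet normal -0.860 -0.142 -0.490
outer loop
vertex -2.008 -1.933 -1.885
vertex -2.275 0.374 -2.086
vertex -1.7 -0.236 -2.918
endloop
endfacet
facet normal 0.486 -0.517 -0.705
outer loop
vertex -1.7 -0.236 -2.918
vertex -1.285 -1.814 -1.474
vertex -2.008 -1.933 -1.885
endloop
endfacet
facet normal -0.486 0.516 0.705
outer loop
vertex -2.582 -1.324 -1.054
vertex -1.552 0.493 -1.675
vertex -2.275 0.374 -2.086
endloop
endfacet
facet normal -0.153 -0.844 0.514
outer loop
vertex -1.86 -1.204 -0.642
vertex -2.582 -1.324 -1.054
vertex -1.285 -1.814 -1.474
endloop
endfacet
facet normal -0.487 0.517 0.704
outer loop
vertex -1.86 -1.204 -0.642
vertex -1.552 0.493 -1.675
vertex -2.582 -1.324 -1.054
endloop
endfacet
facet normal 0.153 0.844 -0.513
outer loop
vertex -2.275 0.374 -2.086
vertex -1.552 0.493 -1.675
vertex -1.7 -0.236 -2.918
endloop
endfacet
facet normal 0.488 -0.516 -0.704
outer loop
vertex -0.978 -0.116 -2.506
vertex -1.285 -1.814 -1.474
vertex -1.7 -0.236 -2.918
endloop
endfacet
facet normal 0.153 0.844 -0.513
outer loop
vertex -1.7 -0.236 -2.918
vertex -1.552 0.493 -1.675
vertex -0.978 -0.116 -2.506
endloop
endfacet
facet normal 0.860 0.142 0.490
outer loop
vertex -0.978 -0.116 -2.506
vertex -1.86 -1.204 -0.642
vertex -1.285 -1.814 -1.474
endloop
endfacet
facet normal 0.860 0.142 0.490
outer loop
vertex -1.552 0.493 -1.675
vertex -1.86 -1.204 -0.642
vertex -0.978 -0.116 -2.506
endloop
endfacet

endsolid


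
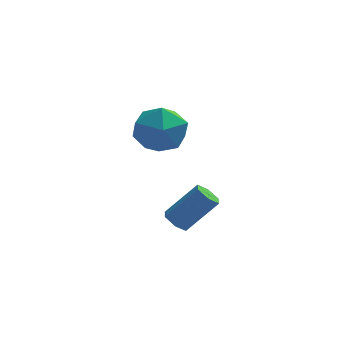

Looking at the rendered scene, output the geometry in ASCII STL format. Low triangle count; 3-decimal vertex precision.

solid 
facet normal -0.660 -0.170 -0.731
outer loop
vertex 1.171 2.694 -4.765
vertex 0.793 2.434 -4.363
vertex 0.758 3.033 -4.471
endloop
endfacet
facet normal 0.325 0.814 -0.482
outer loop
vertex 1.171 2.694 -4.765
vertex 0.758 3.033 -4.471
vertex 2.386 3.006 -3.419
endloop
endfacet
facet normal 0.326 0.813 -0.483
outer loop
vertex 2.386 3.006 -3.419
vertex 0.758 3.033 -4.471
vertex 1.973 3.346 -3.125
endloop
endfacet
facet normal 0.660 0.169 0.732
outer loop
vertex 2.386 3.006 -3.419
vertex 1.973 3.346 -3.125
vertex 2.007 2.746 -3.017
endloop
endfacet
facet normal -0.660 -0.170 -0.731
outer loop
vertex 0.758 3.033 -4.471
vertex 0.793 2.434 -4.363
vertex 0.38 2.773 -4.069
endloop
endfacet
facet normal -0.424 0.888 0.176
outer loop
vertex 0.758 3.033 -4.471
vertex 0.38 2.773 -4.069
vertex 1.973 3.346 -3.125
endloop
endfacet
facet normal -0.424 0.889 0.175
outer loop
vertex 1.973 3.346 -3.125
vertex 0.38 2.773 -4.069
vertex 1.594 3.086 -2.723
endloop
endfacet
facet normal 0.660 0.169 0.732
outer loop
vertex 1.973 3.346 -3.125
vertex 1.594 3.086 -2.723
vertex 2.007 2.746 -3.017
endloop
endfacet
facet normal -0.660 -0.169 -0.732
outer loop
vertex 0.38 2.773 -4.069
vertex 0.793 2.434 -4.363
vertex 0.414 2.174 -3.961
endloop
endfacet
facet normal -0.749 0.076 0.658
outer loop
vertex 0.38 2.773 -4.069
vertex 0.414 2.174 -3.961
vertex 1.594 3.086 -2.723
endloop
endfacet
facet normal -0.749 0.075 0.659
outer loop
vertex 1.594 3.086 -2.723
vertex 0.414 2.174 -3.961
vertex 1.629 2.486 -2.615
endloop
endfacet
facet normal 0.661 0.170 0.731
outer loop
vertex 1.594 3.086 -2.723
vertex 1.629 2.486 -2.615
vertex 2.007 2.746 -3.017
endloop
endfacet
facet normal -0.660 -0.169 -0.732
outer loop
vertex 0.414 2.174 -3.961
vertex 0.793 2.434 -4.363
vertex 0.827 1.834 -4.255
endloop
endfacet
facet normal -0.326 -0.813 0.483
outer loop
vertex 0.414 2.174 -3.961
vertex 0.827 1.834 -4.255
vertex 1.629 2.486 -2.615
endloop
endfacet
facet normal -0.325 -0.814 0.482
outer loop
vertex 1.629 2.486 -2.615
vertex 0.827 1.834 -4.255
vertex 2.042 2.147 -2.909
endloop
endfacet
facet normal 0.660 0.170 0.731
outer loop
vertex 1.629 2.486 -2.615
vertex 2.042 2.147 -2.909
vertex 2.007 2.746 -3.017
endloop
endfacet
facet normal -0.660 -0.169 -0.732
outer loop
vertex 0.827 1.834 -4.255
vertex 0.793 2.434 -4.363
vertex 1.206 2.094 -4.657
endloop
endfacet
facet normal 0.423 -0.889 -0.176
outer loop
vertex 0.827 1.834 -4.255
vertex 1.206 2.094 -4.657
vertex 2.042 2.147 -2.909
endloop
endfacet
facet normal 0.424 -0.888 -0.176
outer loop
vertex 2.042 2.147 -2.909
vertex 1.206 2.094 -4.657
vertex 2.42 2.407 -3.311
endloop
endfacet
facet normal 0.660 0.170 0.731
outer loop
vertex 2.042 2.147 -2.909
vertex 2.42 2.407 -3.311
vertex 2.007 2.746 -3.017
endloop
endfacet
facet normal -0.661 -0.170 -0.731
outer loop
vertex 1.206 2.094 -4.657
vertex 0.793 2.434 -4.363
vertex 1.171 2.694 -4.765
endloop
endfacet
facet normal 0.749 -0.075 -0.658
outer loop
vertex 1.206 2.094 -4.657
vertex 1.171 2.694 -4.765
vertex 2.42 2.407 -3.311
endloop
endfacet
facet normal 0.749 -0.076 -0.658
outer loop
vertex 2.42 2.407 -3.311
vertex 1.171 2.694 -4.765
vertex 2.386 3.006 -3.419
endloop
endfacet
facet normal 0.660 0.169 0.732
outer loop
vertex 2.42 2.407 -3.311
vertex 2.386 3.006 -3.419
vertex 2.007 2.746 -3.017
endloop
endfacet
facet normal -0.696 0.696 -0.175
outer loop
vertex 0.035 3.883 -0.185
vertex -0.827 3.037 -0.121
vertex -0.486 3.629 0.877
endloop
endfacet
facet normal -0.136 0.977 0.167
outer loop
vertex 0.035 3.883 -0.185
vertex -0.486 3.629 0.877
vertex 0.709 3.806 0.816
endloop
endfacet
facet normal 0.445 0.865 -0.233
outer loop
vertex 0.035 3.883 -0.185
vertex 0.709 3.806 0.816
vertex 1.106 3.323 -0.219
endloop
endfacet
facet normal 0.243 0.515 -0.822
outer loop
vertex 0.035 3.883 -0.185
vertex 1.106 3.323 -0.219
vertex 0.156 2.848 -0.798
endloop
endfacet
facet normal -0.462 0.411 -0.786
outer loop
vertex 0.035 3.883 -0.185
vertex 0.156 2.848 -0.798
vertex -0.827 3.037 -0.121
endloop
endfacet
facet normal -0.052 0.622 0.781
outer loop
vertex 0.709 3.806 0.816
vertex -0.486 3.629 0.877
vertex 0.264 2.912 1.498
endloop
endfacet
facet normal -0.959 0.169 0.227
outer loop
vertex -0.486 3.629 0.877
vertex -0.827 3.037 -0.121
vertex -0.686 2.437 0.919
endloop
endfacet
facet normal -0.580 -0.292 -0.761
outer loop
vertex -0.827 3.037 -0.121
vertex 0.156 2.848 -0.798
vertex -0.289 1.954 -0.116
endloop
endfacet
facet normal 0.561 -0.123 -0.819
outer loop
vertex 0.156 2.848 -0.798
vertex 1.106 3.323 -0.219
vertex 0.906 2.131 -0.177
endloop
endfacet
facet normal 0.887 0.441 0.134
outer loop
vertex 1.106 3.323 -0.219
vertex 0.709 3.806 0.816
vertex 1.247 2.723 0.821
endloop
endfacet
facet normal -0.243 -0.515 0.822
outer loop
vertex 0.385 1.877 0.885
vertex 0.264 2.912 1.498
vertex -0.686 2.437 0.919
endloop
endfacet
facet normal -0.445 -0.865 0.233
outer loop
vertex 0.385 1.877 0.885
vertex -0.686 2.437 0.919
vertex -0.289 1.954 -0.116
endloop
endfacet
facet normal 0.136 -0.977 -0.167
outer loop
vertex 0.385 1.877 0.885
vertex -0.289 1.954 -0.116
vertex 0.906 2.131 -0.177
endloop
endfacet
facet normal 0.696 -0.696 0.175
outer loop
vertex 0.385 1.877 0.885
vertex 0.906 2.131 -0.177
vertex 1.247 2.723 0.821
endloop
endfacet
facet normal 0.462 -0.411 0.786
outer loop
vertex 0.385 1.877 0.885
vertex 1.247 2.723 0.821
vertex 0.264 2.912 1.498
endloop
endfacet
facet normal -0.561 0.123 0.819
outer loop
vertex -0.686 2.437 0.919
vertex 0.264 2.912 1.498
vertex -0.486 3.629 0.877
endloop
endfacet
facet normal -0.887 -0.441 -0.134
outer loop
vertex -0.289 1.954 -0.116
vertex -0.686 2.437 0.919
vertex -0.827 3.037 -0.121
endloop
endfacet
facet normal 0.052 -0.622 -0.781
outer loop
vertex 0.906 2.131 -0.177
vertex -0.289 1.954 -0.116
vertex 0.156 2.848 -0.798
endloop
endfacet
facet normal 0.959 -0.169 -0.227
outer loop
vertex 1.247 2.723 0.821
vertex 0.906 2.131 -0.177
vertex 1.106 3.323 -0.219
endloop
endfacet
facet normal 0.580 0.292 0.761
outer loop
vertex 0.264 2.912 1.498
vertex 1.247 2.723 0.821
vertex 0.709 3.806 0.816
endloop
endfacet

endsolid
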